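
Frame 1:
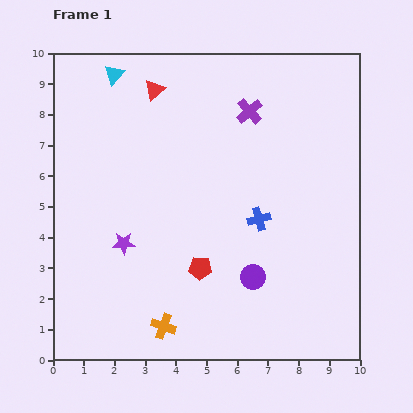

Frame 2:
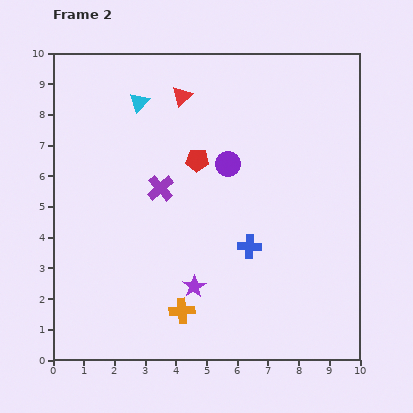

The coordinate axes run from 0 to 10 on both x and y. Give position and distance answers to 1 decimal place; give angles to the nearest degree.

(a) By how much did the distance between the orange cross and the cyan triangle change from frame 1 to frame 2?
-1.5

Distance in frame 1: 8.4. Distance in frame 2: 6.9.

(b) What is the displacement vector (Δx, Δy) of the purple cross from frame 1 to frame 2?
(-2.9, -2.5)

The purple cross was at (6.4, 8.1) in frame 1 and (3.5, 5.6) in frame 2.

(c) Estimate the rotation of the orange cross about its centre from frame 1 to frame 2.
24° counter-clockwise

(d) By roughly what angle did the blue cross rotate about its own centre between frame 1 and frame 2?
18° clockwise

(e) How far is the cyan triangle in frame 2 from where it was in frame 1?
1.2

The cyan triangle moved from (2.0, 9.3) to (2.8, 8.4), a distance of √(0.8² + 0.9²) ≈ 1.2.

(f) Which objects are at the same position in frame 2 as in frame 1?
none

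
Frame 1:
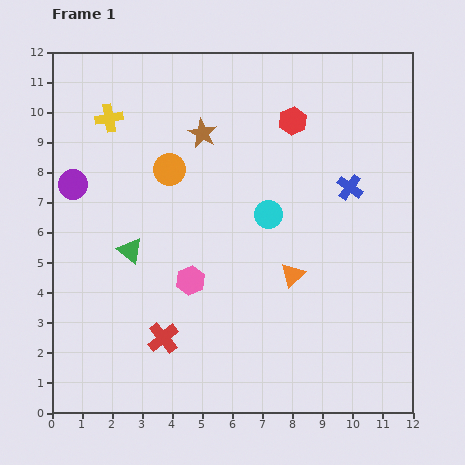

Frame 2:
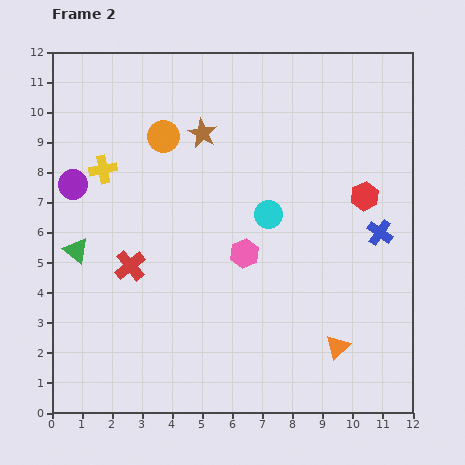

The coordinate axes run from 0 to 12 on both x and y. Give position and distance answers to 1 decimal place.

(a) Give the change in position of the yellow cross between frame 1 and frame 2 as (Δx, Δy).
(-0.2, -1.7)

The yellow cross was at (1.9, 9.8) in frame 1 and (1.7, 8.1) in frame 2.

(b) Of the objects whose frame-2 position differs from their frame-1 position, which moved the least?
the orange circle

(moved 1.1)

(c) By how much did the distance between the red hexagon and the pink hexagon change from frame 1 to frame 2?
-1.9

Distance in frame 1: 6.3. Distance in frame 2: 4.4.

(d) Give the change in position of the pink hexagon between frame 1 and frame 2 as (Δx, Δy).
(1.8, 0.9)

The pink hexagon was at (4.6, 4.4) in frame 1 and (6.4, 5.3) in frame 2.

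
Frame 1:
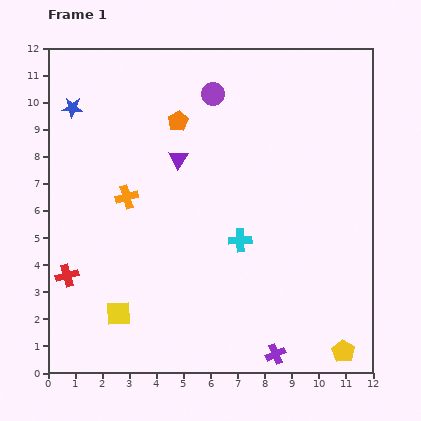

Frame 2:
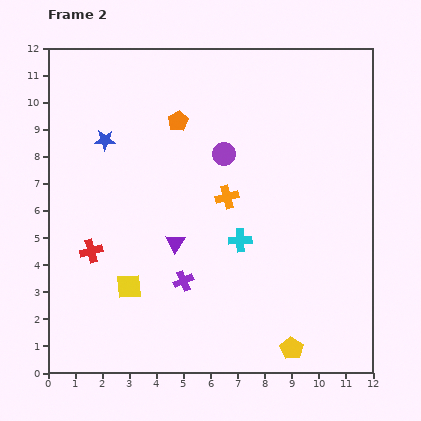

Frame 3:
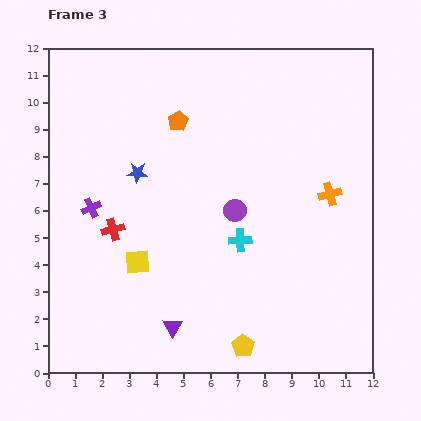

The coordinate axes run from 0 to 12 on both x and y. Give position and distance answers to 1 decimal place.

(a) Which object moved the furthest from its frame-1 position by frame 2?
the purple cross

(moved 4.3; next 3.7)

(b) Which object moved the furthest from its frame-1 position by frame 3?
the purple cross

(moved 8.7; next 7.5)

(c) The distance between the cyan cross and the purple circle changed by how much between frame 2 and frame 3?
-2.2

Distance in frame 2: 3.3. Distance in frame 3: 1.1.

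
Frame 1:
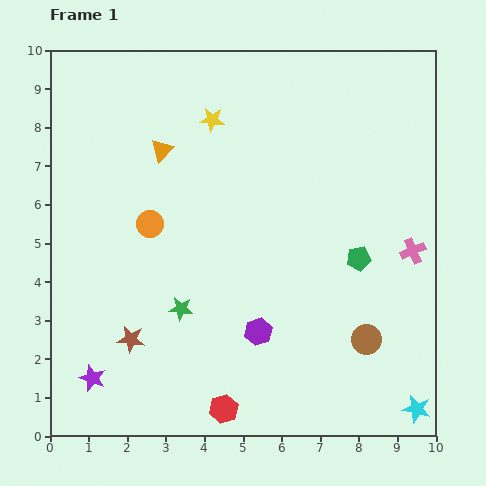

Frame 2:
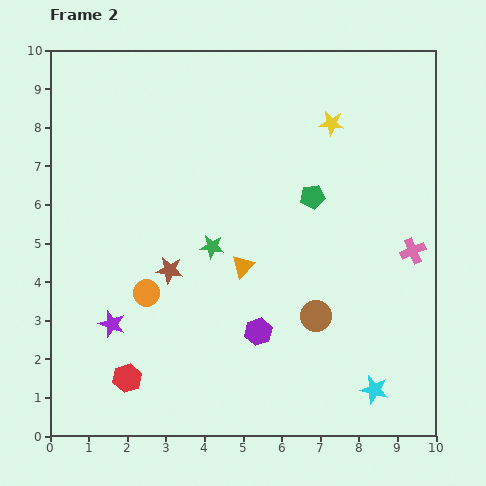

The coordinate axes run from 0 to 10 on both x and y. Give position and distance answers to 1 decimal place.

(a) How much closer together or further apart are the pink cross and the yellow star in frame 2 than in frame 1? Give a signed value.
-2.3

Distance in frame 1: 6.2. Distance in frame 2: 3.9.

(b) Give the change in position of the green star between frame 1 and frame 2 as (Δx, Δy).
(0.8, 1.6)

The green star was at (3.4, 3.3) in frame 1 and (4.2, 4.9) in frame 2.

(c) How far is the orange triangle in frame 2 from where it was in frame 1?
3.7

The orange triangle moved from (2.9, 7.4) to (5.0, 4.4), a distance of √(2.1² + 3.0²) ≈ 3.7.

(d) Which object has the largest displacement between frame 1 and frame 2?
the orange triangle

(moved 3.7; next 3.1)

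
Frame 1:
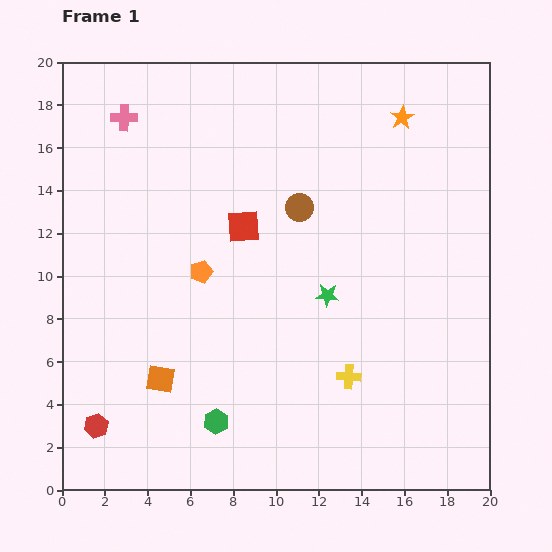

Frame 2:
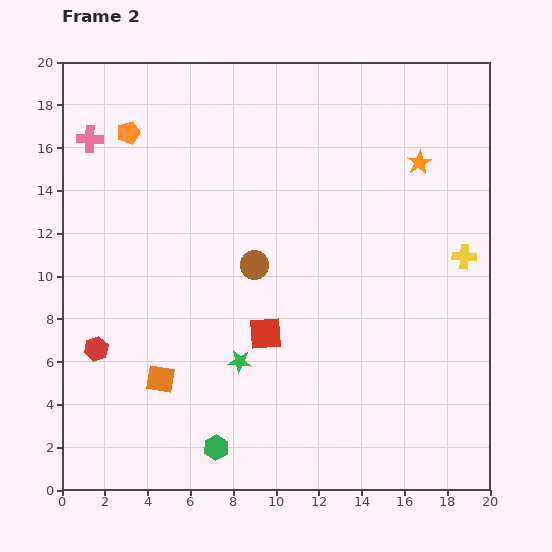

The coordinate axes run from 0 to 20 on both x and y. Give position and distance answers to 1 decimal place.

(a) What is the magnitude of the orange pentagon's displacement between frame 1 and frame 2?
7.3

The orange pentagon moved from (6.5, 10.2) to (3.1, 16.7), a distance of √(3.4² + 6.5²) ≈ 7.3.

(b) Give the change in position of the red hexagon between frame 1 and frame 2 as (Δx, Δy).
(0.0, 3.6)

The red hexagon was at (1.6, 3.0) in frame 1 and (1.6, 6.6) in frame 2.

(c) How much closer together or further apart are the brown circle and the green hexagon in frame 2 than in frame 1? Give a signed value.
-2.0

Distance in frame 1: 10.7. Distance in frame 2: 8.7.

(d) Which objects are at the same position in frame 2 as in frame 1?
the orange square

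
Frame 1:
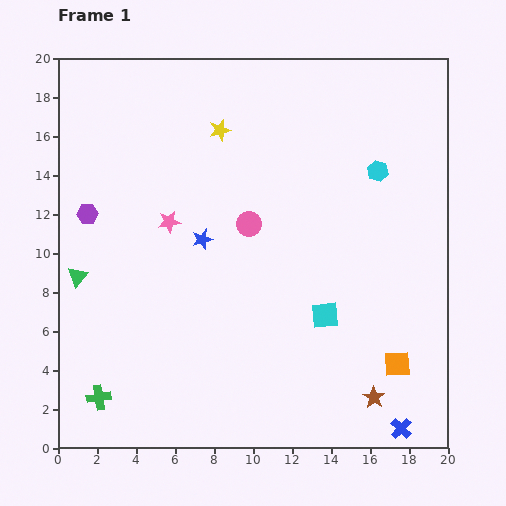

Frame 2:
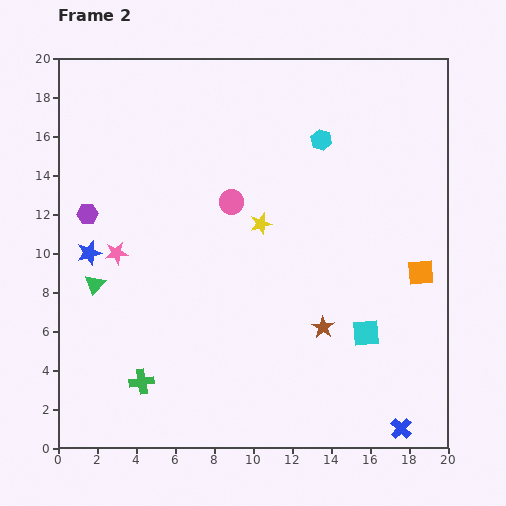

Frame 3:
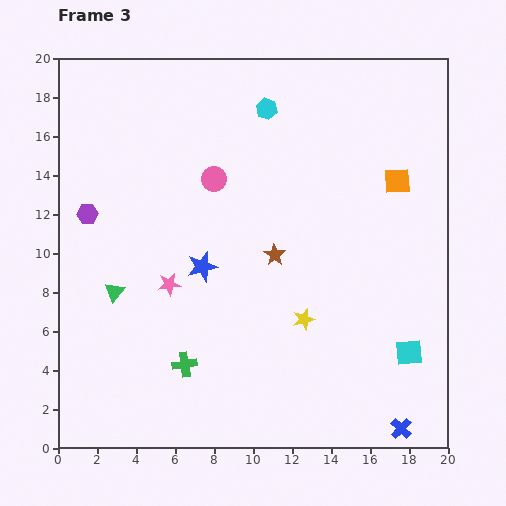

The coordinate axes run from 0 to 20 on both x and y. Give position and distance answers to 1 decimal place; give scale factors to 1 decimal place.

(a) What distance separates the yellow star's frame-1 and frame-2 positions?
5.2

The yellow star moved from (8.3, 16.3) to (10.4, 11.5), a distance of √(2.1² + 4.8²) ≈ 5.2.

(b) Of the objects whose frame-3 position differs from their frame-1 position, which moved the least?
the blue star

(moved 1.4)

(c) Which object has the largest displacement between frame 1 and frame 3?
the yellow star

(moved 10.6; next 9.4)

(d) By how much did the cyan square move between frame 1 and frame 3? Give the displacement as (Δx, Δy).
(4.3, -1.9)

The cyan square was at (13.7, 6.8) in frame 1 and (18.0, 4.9) in frame 3.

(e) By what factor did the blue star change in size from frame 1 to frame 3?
1.5×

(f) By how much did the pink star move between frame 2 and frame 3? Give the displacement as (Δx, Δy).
(2.7, -1.6)

The pink star was at (3.0, 10.0) in frame 2 and (5.7, 8.4) in frame 3.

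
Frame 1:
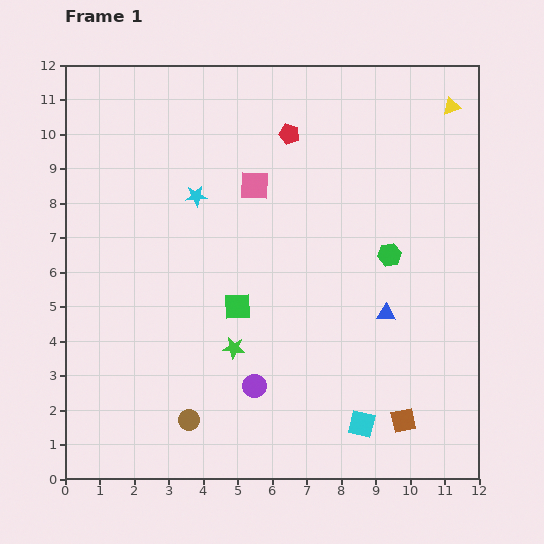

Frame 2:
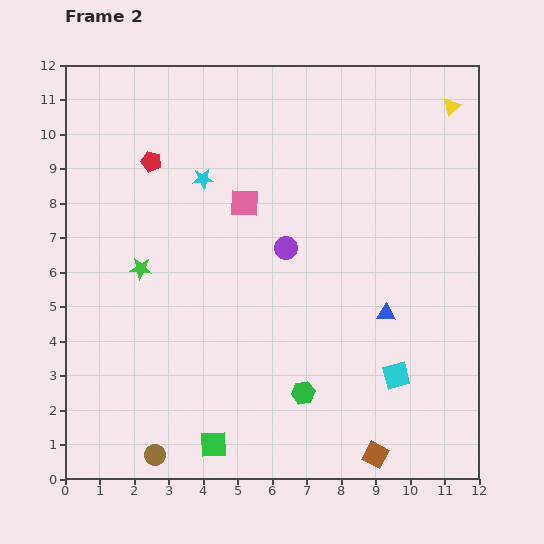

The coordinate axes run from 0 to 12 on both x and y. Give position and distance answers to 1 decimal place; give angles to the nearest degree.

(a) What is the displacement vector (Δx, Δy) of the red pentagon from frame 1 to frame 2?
(-4.0, -0.8)

The red pentagon was at (6.5, 10.0) in frame 1 and (2.5, 9.2) in frame 2.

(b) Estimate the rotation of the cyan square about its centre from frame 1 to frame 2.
28° counter-clockwise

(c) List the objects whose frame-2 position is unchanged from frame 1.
the yellow triangle, the blue triangle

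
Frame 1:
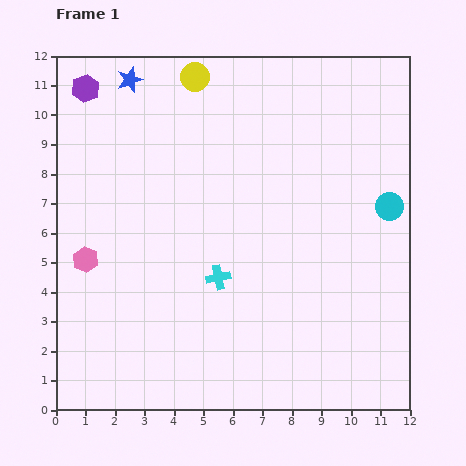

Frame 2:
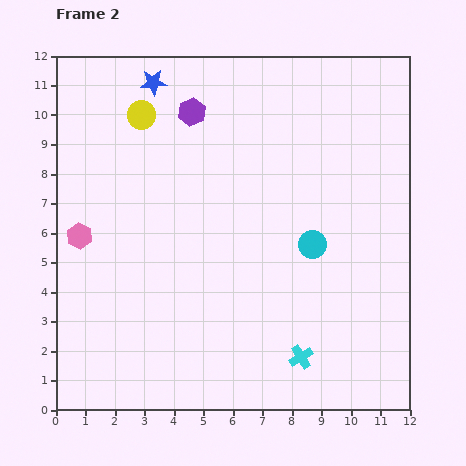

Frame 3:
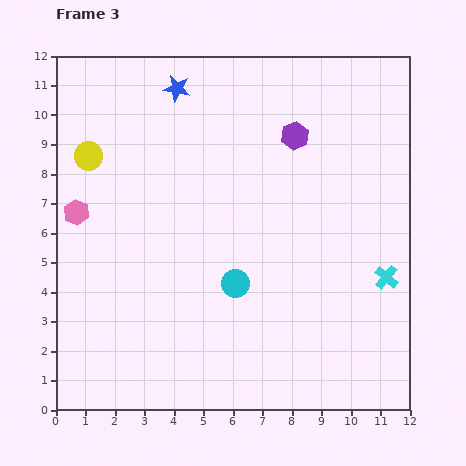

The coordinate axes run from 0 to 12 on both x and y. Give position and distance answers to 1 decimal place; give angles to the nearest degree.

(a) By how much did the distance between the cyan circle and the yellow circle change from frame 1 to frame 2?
-0.6

Distance in frame 1: 7.9. Distance in frame 2: 7.3.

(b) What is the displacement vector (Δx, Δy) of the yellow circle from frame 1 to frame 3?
(-3.6, -2.7)

The yellow circle was at (4.7, 11.3) in frame 1 and (1.1, 8.6) in frame 3.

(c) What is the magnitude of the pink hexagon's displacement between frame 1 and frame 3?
1.6

The pink hexagon moved from (1.0, 5.1) to (0.7, 6.7), a distance of √(0.3² + 1.6²) ≈ 1.6.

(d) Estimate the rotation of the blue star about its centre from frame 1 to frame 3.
31° clockwise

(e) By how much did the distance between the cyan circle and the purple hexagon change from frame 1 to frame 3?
-5.6

Distance in frame 1: 11.0. Distance in frame 3: 5.4.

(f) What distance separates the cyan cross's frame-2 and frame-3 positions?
4.0

The cyan cross moved from (8.3, 1.8) to (11.2, 4.5), a distance of √(2.9² + 2.7²) ≈ 4.0.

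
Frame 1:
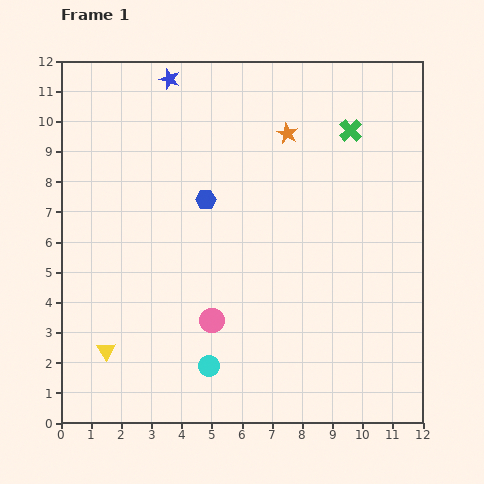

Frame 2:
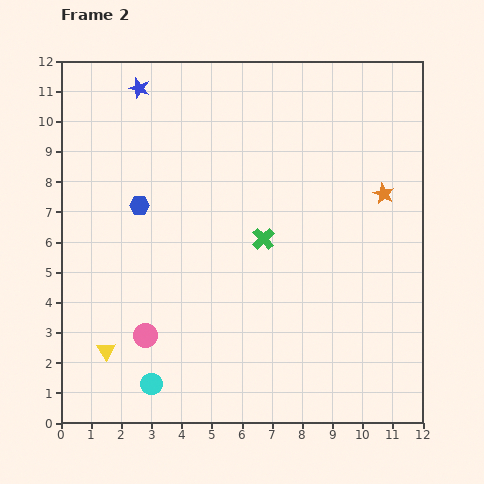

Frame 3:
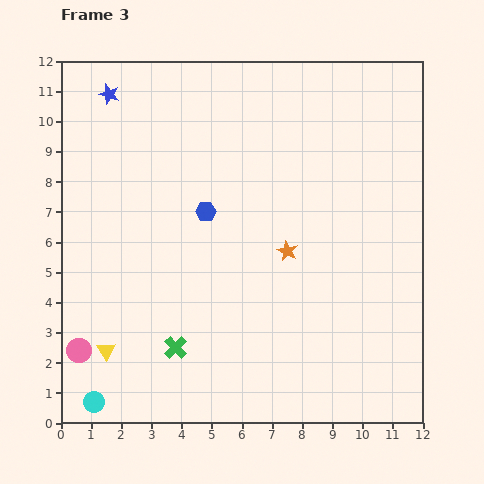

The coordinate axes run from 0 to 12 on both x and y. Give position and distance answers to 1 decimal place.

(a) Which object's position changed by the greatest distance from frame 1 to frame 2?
the green cross

(moved 4.6; next 3.8)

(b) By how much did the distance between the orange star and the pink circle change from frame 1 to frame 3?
+0.9

Distance in frame 1: 6.7. Distance in frame 3: 7.6.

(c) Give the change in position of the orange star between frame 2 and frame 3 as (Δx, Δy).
(-3.2, -1.9)

The orange star was at (10.7, 7.6) in frame 2 and (7.5, 5.7) in frame 3.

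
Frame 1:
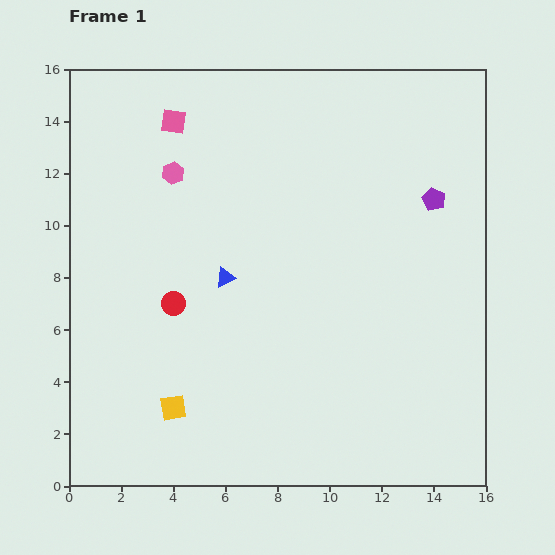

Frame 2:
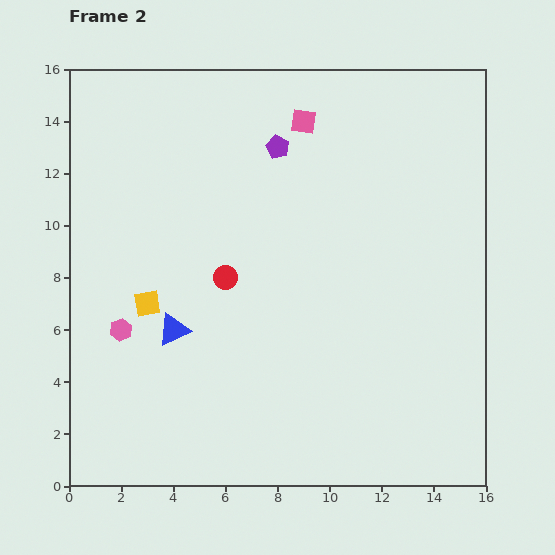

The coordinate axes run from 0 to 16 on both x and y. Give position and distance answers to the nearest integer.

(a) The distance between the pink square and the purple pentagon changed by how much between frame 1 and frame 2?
-9

Distance in frame 1: 10. Distance in frame 2: 1.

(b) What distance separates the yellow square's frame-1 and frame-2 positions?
4

The yellow square moved from (4, 3) to (3, 7), a distance of √(1² + 4²) ≈ 4.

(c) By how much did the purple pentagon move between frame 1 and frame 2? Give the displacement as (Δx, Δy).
(-6, 2)

The purple pentagon was at (14, 11) in frame 1 and (8, 13) in frame 2.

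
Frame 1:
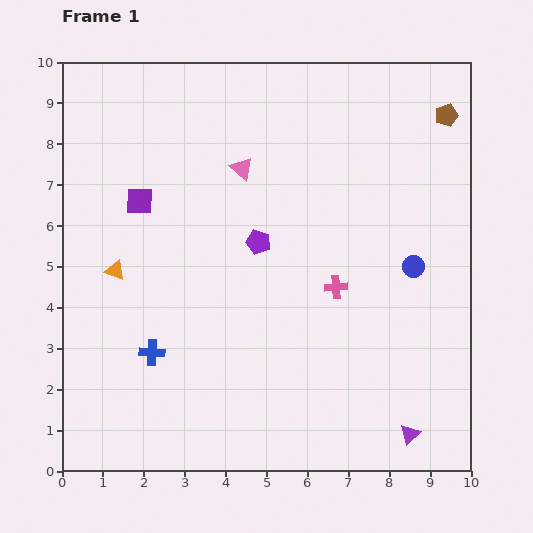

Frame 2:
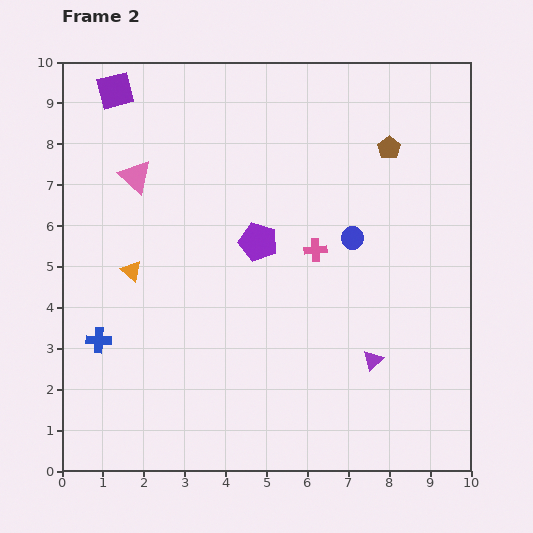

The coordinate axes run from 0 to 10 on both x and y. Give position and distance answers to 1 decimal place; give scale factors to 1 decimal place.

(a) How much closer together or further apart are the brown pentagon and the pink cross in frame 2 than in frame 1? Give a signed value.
-1.9

Distance in frame 1: 5.0. Distance in frame 2: 3.1.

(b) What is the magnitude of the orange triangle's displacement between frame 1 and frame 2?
0.4

The orange triangle moved from (1.3, 4.9) to (1.7, 4.9), a distance of √(0.4² + 0.0²) ≈ 0.4.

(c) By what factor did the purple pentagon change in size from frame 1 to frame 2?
1.6×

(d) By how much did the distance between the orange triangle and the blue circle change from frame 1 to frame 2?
-1.8

Distance in frame 1: 7.3. Distance in frame 2: 5.5.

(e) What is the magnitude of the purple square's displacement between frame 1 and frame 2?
2.8

The purple square moved from (1.9, 6.6) to (1.3, 9.3), a distance of √(0.6² + 2.7²) ≈ 2.8.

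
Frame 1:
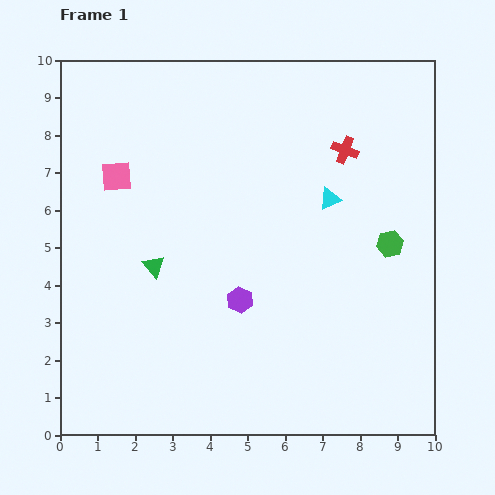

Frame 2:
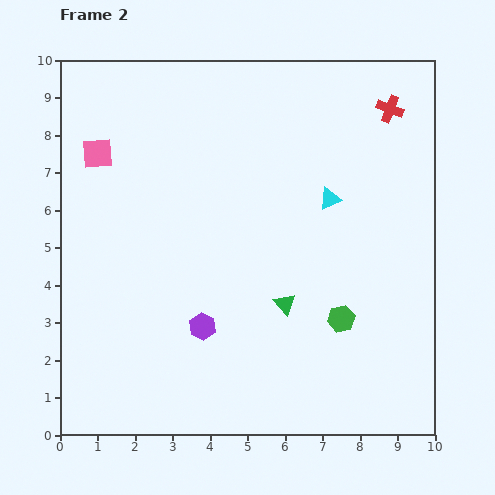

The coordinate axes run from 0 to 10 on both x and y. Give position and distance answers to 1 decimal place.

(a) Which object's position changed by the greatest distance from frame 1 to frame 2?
the green triangle

(moved 3.6; next 2.4)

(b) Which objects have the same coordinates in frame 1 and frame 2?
the cyan triangle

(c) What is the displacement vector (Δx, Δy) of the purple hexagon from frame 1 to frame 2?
(-1.0, -0.7)

The purple hexagon was at (4.8, 3.6) in frame 1 and (3.8, 2.9) in frame 2.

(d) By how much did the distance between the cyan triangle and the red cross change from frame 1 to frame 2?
+1.5

Distance in frame 1: 1.4. Distance in frame 2: 2.9.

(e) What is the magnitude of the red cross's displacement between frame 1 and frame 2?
1.6

The red cross moved from (7.6, 7.6) to (8.8, 8.7), a distance of √(1.2² + 1.1²) ≈ 1.6.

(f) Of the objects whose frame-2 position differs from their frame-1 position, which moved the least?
the pink square

(moved 0.8)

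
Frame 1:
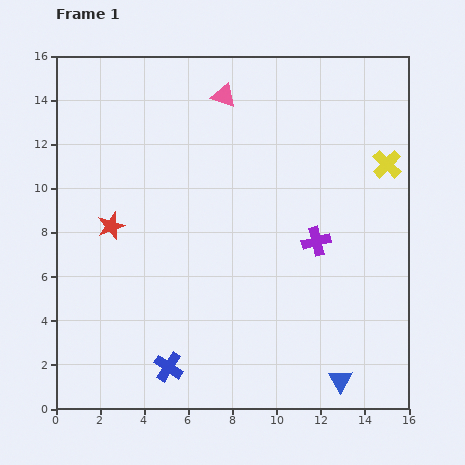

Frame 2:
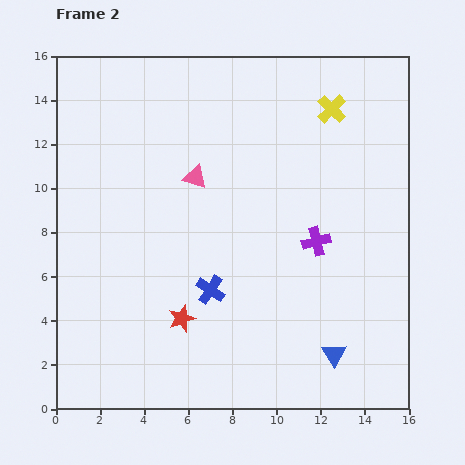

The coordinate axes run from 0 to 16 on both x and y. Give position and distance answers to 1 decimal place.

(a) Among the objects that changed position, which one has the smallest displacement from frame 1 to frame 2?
the blue triangle

(moved 1.2)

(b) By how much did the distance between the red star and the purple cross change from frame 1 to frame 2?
-2.3

Distance in frame 1: 9.3. Distance in frame 2: 7.0.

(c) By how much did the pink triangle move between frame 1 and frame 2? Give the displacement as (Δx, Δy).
(-1.3, -3.7)

The pink triangle was at (7.6, 14.2) in frame 1 and (6.3, 10.5) in frame 2.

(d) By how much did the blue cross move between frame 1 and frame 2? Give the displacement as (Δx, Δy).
(1.9, 3.5)

The blue cross was at (5.1, 1.9) in frame 1 and (7.0, 5.4) in frame 2.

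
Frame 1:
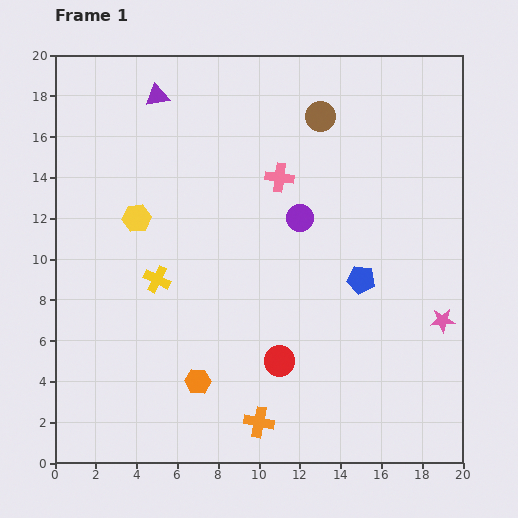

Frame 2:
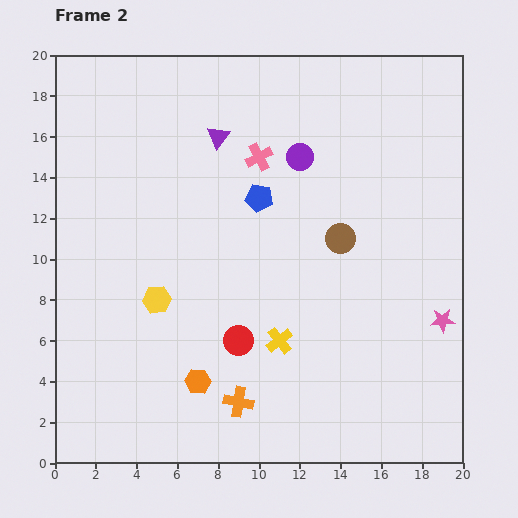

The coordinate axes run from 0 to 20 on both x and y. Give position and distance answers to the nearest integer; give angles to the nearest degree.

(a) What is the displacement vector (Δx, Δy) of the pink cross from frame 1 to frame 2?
(-1, 1)

The pink cross was at (11, 14) in frame 1 and (10, 15) in frame 2.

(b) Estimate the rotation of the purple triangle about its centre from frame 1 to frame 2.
41° counter-clockwise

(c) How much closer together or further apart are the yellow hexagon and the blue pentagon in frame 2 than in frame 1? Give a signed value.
-4

Distance in frame 1: 11. Distance in frame 2: 7.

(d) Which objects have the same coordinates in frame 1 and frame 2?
the pink star, the orange hexagon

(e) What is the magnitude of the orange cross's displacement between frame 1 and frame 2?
1

The orange cross moved from (10, 2) to (9, 3), a distance of √(1² + 1²) ≈ 1.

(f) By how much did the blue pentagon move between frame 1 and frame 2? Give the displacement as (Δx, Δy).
(-5, 4)

The blue pentagon was at (15, 9) in frame 1 and (10, 13) in frame 2.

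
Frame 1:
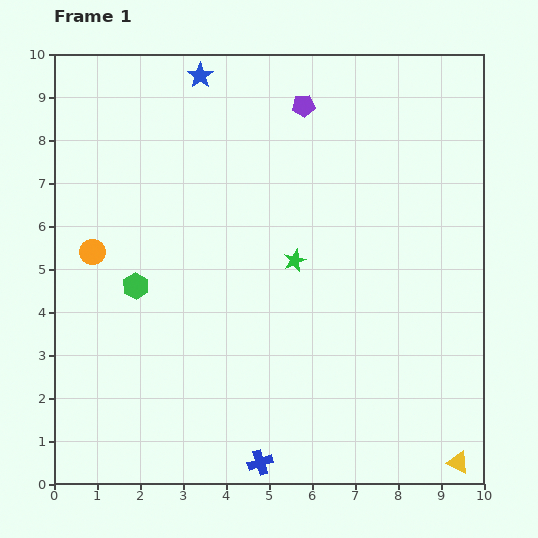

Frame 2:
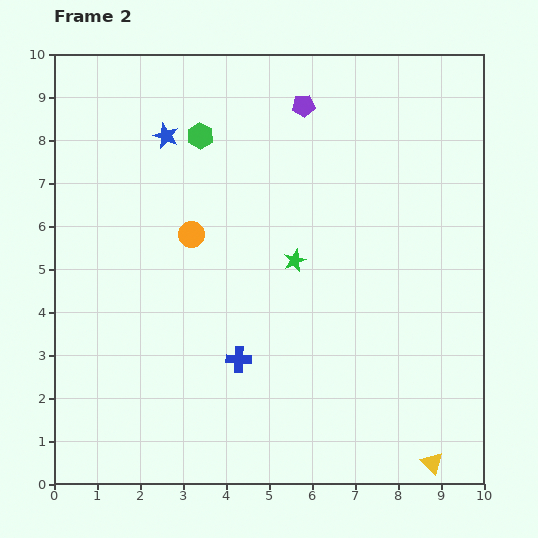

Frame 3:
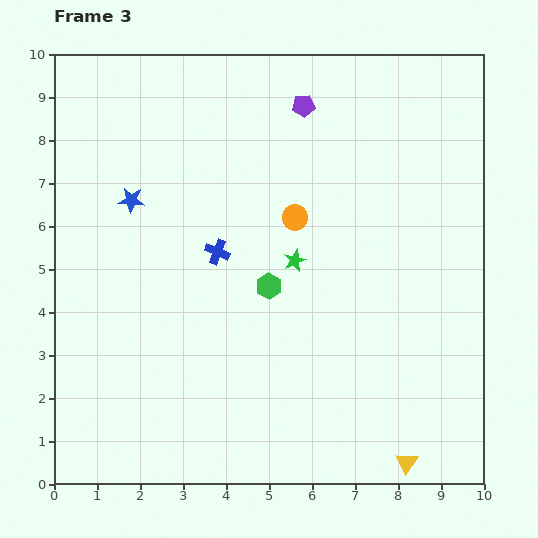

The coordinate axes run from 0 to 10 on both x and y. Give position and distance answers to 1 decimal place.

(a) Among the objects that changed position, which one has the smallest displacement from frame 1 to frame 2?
the yellow triangle

(moved 0.6)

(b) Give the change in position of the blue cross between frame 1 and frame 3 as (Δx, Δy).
(-1.0, 4.9)

The blue cross was at (4.8, 0.5) in frame 1 and (3.8, 5.4) in frame 3.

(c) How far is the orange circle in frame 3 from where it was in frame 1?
4.8

The orange circle moved from (0.9, 5.4) to (5.6, 6.2), a distance of √(4.7² + 0.8²) ≈ 4.8.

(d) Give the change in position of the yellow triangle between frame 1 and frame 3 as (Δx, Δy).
(-1.2, 0.0)

The yellow triangle was at (9.4, 0.5) in frame 1 and (8.2, 0.5) in frame 3.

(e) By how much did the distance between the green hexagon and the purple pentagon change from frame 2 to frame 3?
+1.8

Distance in frame 2: 2.5. Distance in frame 3: 4.3.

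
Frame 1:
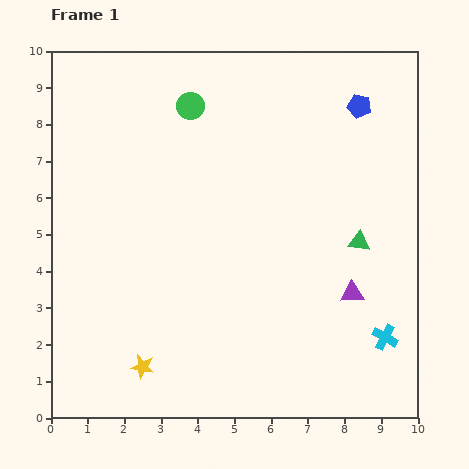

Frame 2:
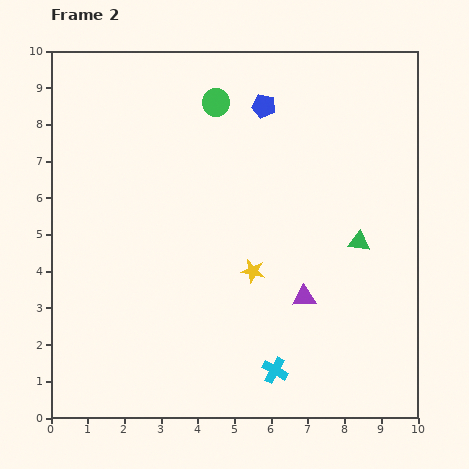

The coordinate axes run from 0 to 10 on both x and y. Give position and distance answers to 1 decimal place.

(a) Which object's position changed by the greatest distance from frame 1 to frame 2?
the yellow star

(moved 4.0; next 3.1)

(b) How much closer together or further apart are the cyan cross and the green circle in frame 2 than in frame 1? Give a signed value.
-0.7

Distance in frame 1: 8.2. Distance in frame 2: 7.5.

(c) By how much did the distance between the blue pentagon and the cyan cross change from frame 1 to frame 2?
+0.9

Distance in frame 1: 6.3. Distance in frame 2: 7.2.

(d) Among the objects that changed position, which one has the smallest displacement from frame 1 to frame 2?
the green circle

(moved 0.7)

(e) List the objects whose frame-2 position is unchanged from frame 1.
the green triangle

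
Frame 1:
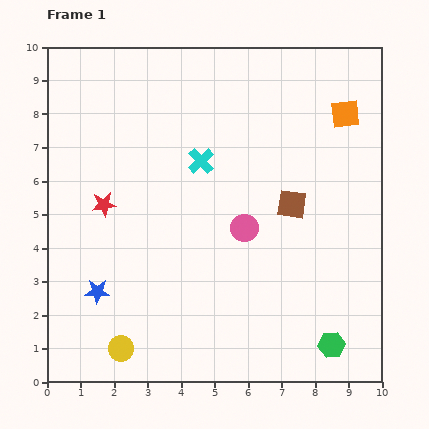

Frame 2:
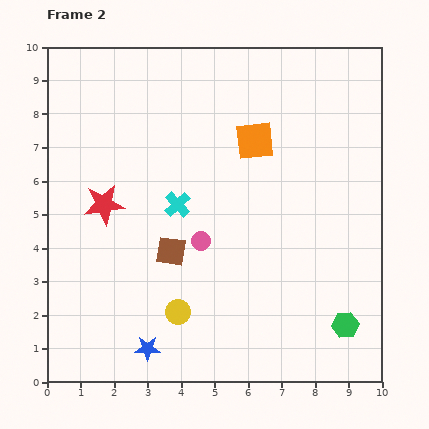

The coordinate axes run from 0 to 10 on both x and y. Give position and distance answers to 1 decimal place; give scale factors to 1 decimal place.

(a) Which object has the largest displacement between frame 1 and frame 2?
the brown square

(moved 3.9; next 2.8)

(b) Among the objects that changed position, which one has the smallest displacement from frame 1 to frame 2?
the green hexagon

(moved 0.7)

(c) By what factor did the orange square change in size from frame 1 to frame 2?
1.3×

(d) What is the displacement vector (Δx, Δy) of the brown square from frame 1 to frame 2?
(-3.6, -1.4)

The brown square was at (7.3, 5.3) in frame 1 and (3.7, 3.9) in frame 2.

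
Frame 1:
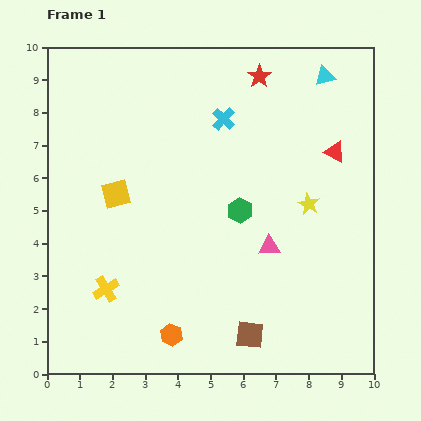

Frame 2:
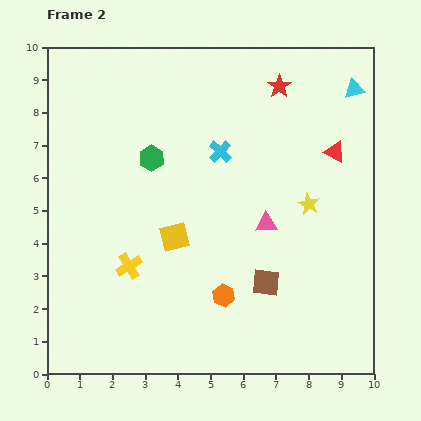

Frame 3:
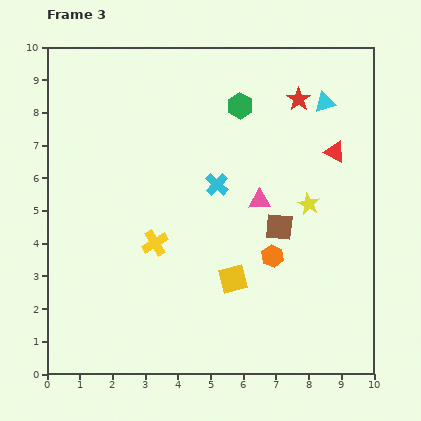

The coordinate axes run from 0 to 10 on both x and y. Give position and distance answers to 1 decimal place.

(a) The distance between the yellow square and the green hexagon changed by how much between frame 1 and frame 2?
-1.3

Distance in frame 1: 3.8. Distance in frame 2: 2.5.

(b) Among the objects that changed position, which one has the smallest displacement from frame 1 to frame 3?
the cyan triangle

(moved 0.8)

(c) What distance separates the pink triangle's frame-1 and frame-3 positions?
1.4

The pink triangle moved from (6.8, 3.9) to (6.5, 5.3), a distance of √(0.3² + 1.4²) ≈ 1.4.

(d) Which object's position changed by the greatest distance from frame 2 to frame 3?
the green hexagon

(moved 3.1; next 2.2)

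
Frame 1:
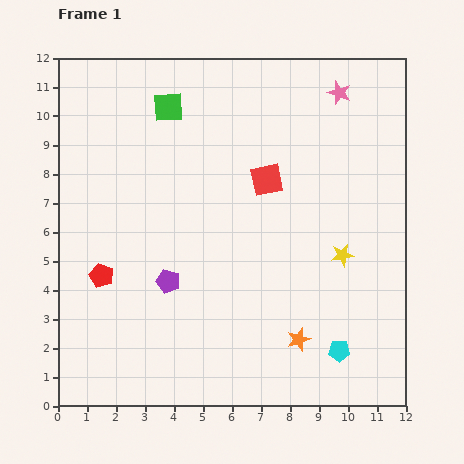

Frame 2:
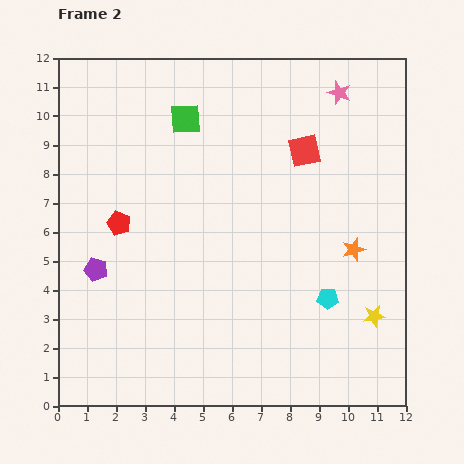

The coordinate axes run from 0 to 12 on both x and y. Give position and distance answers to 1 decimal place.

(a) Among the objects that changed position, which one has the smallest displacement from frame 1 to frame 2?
the green square

(moved 0.7)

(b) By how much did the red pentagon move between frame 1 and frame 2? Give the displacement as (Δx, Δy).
(0.6, 1.8)

The red pentagon was at (1.5, 4.5) in frame 1 and (2.1, 6.3) in frame 2.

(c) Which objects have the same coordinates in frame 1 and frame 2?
the pink star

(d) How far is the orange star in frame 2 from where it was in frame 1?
3.6

The orange star moved from (8.3, 2.3) to (10.2, 5.4), a distance of √(1.9² + 3.1²) ≈ 3.6.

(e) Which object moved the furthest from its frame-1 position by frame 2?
the orange star

(moved 3.6; next 2.5)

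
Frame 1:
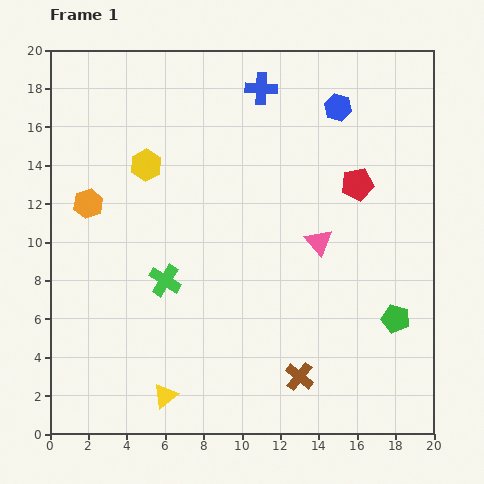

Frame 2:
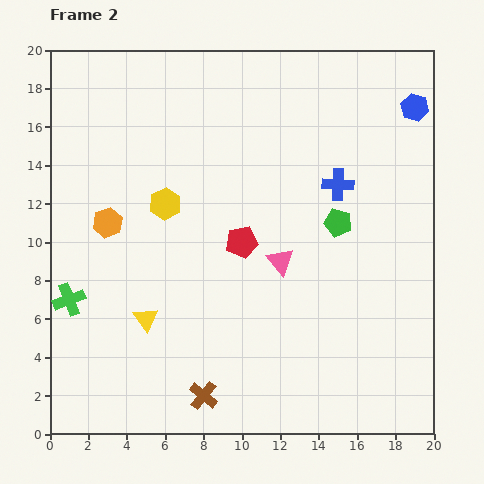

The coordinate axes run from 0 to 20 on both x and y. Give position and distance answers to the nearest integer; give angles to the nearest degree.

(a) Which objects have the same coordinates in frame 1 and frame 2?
none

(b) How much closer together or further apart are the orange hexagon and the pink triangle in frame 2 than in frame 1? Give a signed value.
-3

Distance in frame 1: 12. Distance in frame 2: 9.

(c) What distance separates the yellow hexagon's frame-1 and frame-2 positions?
2

The yellow hexagon moved from (5, 14) to (6, 12), a distance of √(1² + 2²) ≈ 2.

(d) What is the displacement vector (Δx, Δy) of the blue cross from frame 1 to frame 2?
(4, -5)

The blue cross was at (11, 18) in frame 1 and (15, 13) in frame 2.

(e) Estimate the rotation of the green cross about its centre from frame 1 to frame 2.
37° clockwise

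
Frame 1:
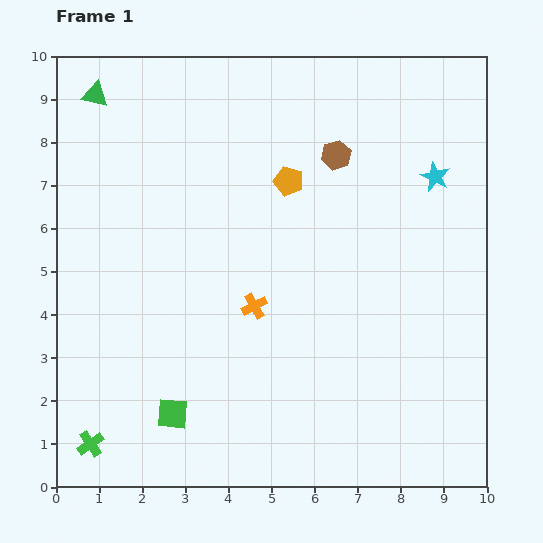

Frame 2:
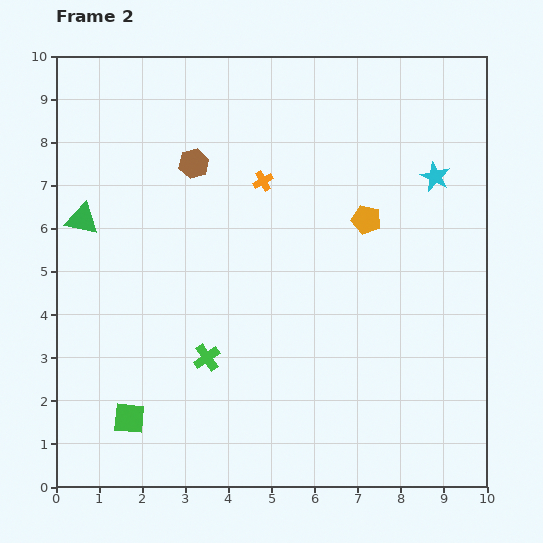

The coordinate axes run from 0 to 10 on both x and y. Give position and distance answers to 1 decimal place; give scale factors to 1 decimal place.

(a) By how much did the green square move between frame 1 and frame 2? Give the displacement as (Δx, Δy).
(-1.0, -0.1)

The green square was at (2.7, 1.7) in frame 1 and (1.7, 1.6) in frame 2.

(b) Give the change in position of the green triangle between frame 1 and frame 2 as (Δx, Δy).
(-0.3, -2.9)

The green triangle was at (0.9, 9.1) in frame 1 and (0.6, 6.2) in frame 2.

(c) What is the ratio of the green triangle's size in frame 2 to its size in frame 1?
1.3×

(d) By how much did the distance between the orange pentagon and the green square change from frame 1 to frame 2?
+1.2

Distance in frame 1: 6.0. Distance in frame 2: 7.2.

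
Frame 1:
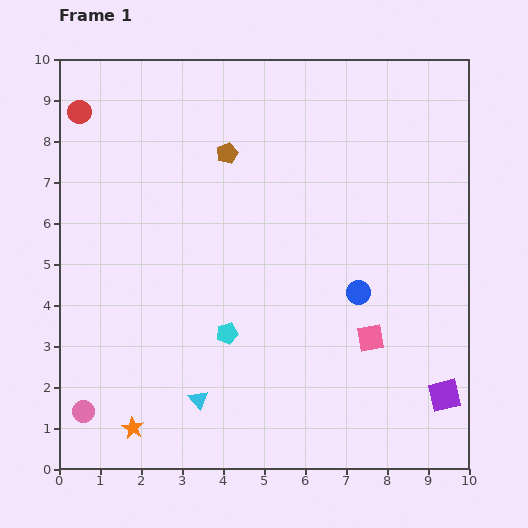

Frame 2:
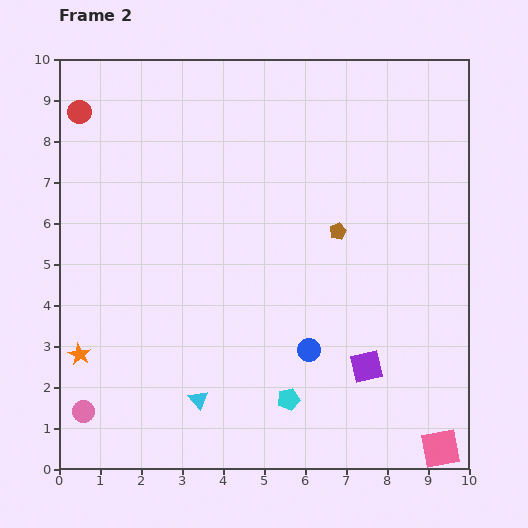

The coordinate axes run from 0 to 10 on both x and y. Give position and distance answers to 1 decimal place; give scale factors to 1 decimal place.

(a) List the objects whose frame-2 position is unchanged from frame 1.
the red circle, the pink circle, the cyan triangle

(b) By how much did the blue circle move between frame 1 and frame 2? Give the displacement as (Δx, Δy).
(-1.2, -1.4)

The blue circle was at (7.3, 4.3) in frame 1 and (6.1, 2.9) in frame 2.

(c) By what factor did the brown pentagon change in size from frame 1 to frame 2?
0.8×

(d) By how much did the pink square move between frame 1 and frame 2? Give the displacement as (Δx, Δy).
(1.7, -2.7)

The pink square was at (7.6, 3.2) in frame 1 and (9.3, 0.5) in frame 2.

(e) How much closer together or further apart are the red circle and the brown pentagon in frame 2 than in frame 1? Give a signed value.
+3.2

Distance in frame 1: 3.7. Distance in frame 2: 6.9.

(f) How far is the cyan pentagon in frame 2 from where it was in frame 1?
2.2

The cyan pentagon moved from (4.1, 3.3) to (5.6, 1.7), a distance of √(1.5² + 1.6²) ≈ 2.2.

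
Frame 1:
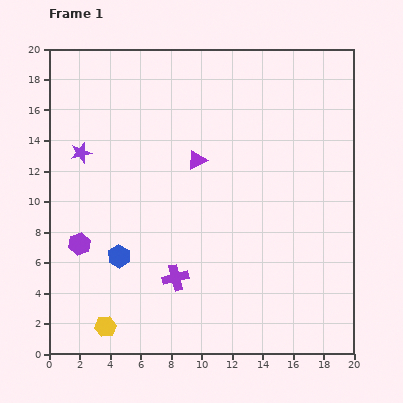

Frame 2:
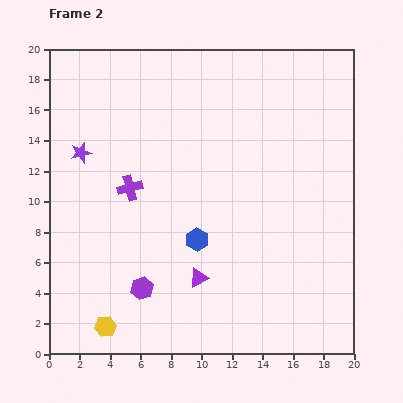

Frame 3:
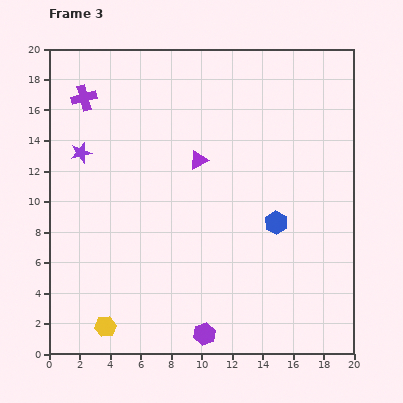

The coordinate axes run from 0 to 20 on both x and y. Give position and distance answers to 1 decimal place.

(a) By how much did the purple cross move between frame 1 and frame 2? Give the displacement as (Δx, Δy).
(-3.0, 5.9)

The purple cross was at (8.3, 5.0) in frame 1 and (5.3, 10.9) in frame 2.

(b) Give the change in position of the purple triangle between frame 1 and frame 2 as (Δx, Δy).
(0.1, -7.7)

The purple triangle was at (9.7, 12.7) in frame 1 and (9.8, 5.0) in frame 2.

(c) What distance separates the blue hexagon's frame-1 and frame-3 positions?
10.5

The blue hexagon moved from (4.6, 6.4) to (14.9, 8.6), a distance of √(10.3² + 2.2²) ≈ 10.5.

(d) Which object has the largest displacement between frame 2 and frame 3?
the purple triangle

(moved 7.7; next 6.6)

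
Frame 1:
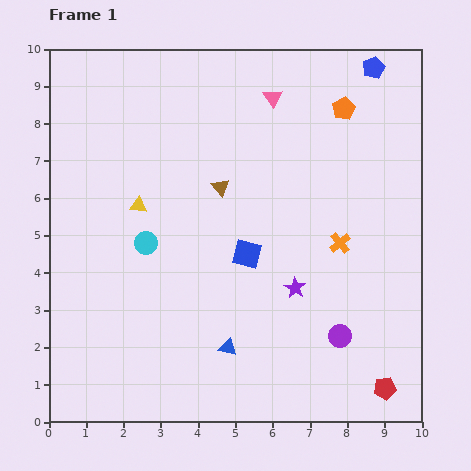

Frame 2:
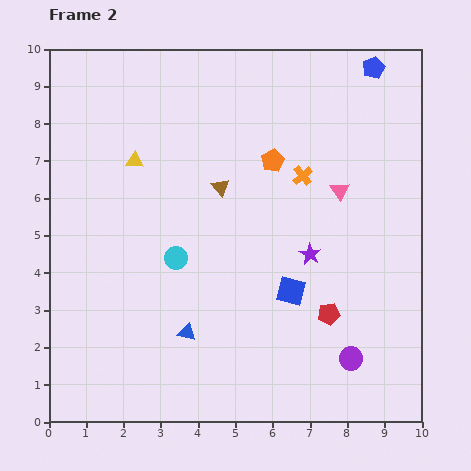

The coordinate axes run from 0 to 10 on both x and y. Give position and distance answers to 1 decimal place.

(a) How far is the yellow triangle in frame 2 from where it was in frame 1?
1.2

The yellow triangle moved from (2.4, 5.8) to (2.3, 7.0), a distance of √(0.1² + 1.2²) ≈ 1.2.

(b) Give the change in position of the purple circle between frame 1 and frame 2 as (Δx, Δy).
(0.3, -0.6)

The purple circle was at (7.8, 2.3) in frame 1 and (8.1, 1.7) in frame 2.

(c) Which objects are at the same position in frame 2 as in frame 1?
the brown triangle, the blue pentagon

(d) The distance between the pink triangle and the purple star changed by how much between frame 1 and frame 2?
-3.2

Distance in frame 1: 5.1. Distance in frame 2: 1.9.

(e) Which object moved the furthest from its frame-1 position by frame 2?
the pink triangle

(moved 3.1; next 2.5)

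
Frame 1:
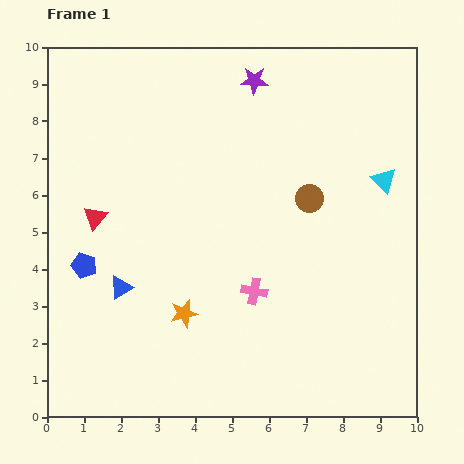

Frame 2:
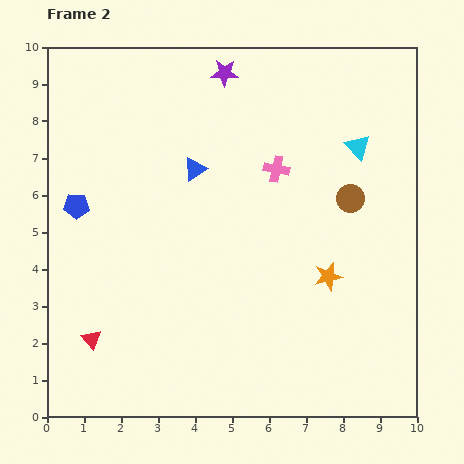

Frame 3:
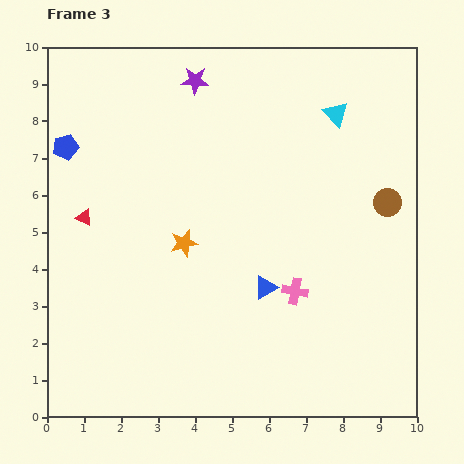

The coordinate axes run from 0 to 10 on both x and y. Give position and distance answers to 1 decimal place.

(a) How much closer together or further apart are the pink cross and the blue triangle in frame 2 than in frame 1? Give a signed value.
-1.4

Distance in frame 1: 3.6. Distance in frame 2: 2.2.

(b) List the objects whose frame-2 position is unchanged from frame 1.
none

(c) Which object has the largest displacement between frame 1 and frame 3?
the blue triangle

(moved 3.9; next 3.2)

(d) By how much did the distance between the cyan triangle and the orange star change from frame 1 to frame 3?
-1.1

Distance in frame 1: 6.5. Distance in frame 3: 5.4.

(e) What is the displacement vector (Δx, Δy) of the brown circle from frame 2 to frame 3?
(1.0, -0.1)

The brown circle was at (8.2, 5.9) in frame 2 and (9.2, 5.8) in frame 3.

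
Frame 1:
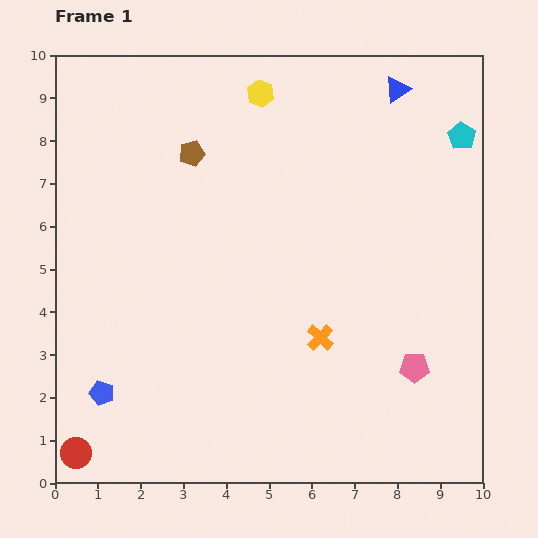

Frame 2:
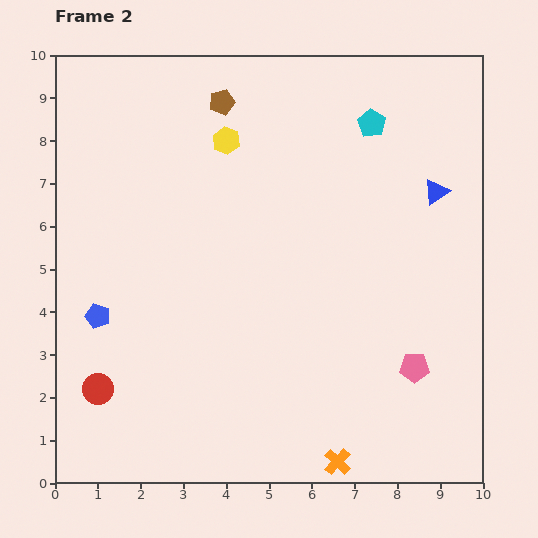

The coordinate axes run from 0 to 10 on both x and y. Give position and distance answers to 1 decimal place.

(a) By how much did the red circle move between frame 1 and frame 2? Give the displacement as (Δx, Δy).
(0.5, 1.5)

The red circle was at (0.5, 0.7) in frame 1 and (1.0, 2.2) in frame 2.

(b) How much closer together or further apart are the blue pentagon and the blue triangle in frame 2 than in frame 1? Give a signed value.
-1.5

Distance in frame 1: 9.9. Distance in frame 2: 8.4.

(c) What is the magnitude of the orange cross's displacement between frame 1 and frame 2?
2.9

The orange cross moved from (6.2, 3.4) to (6.6, 0.5), a distance of √(0.4² + 2.9²) ≈ 2.9.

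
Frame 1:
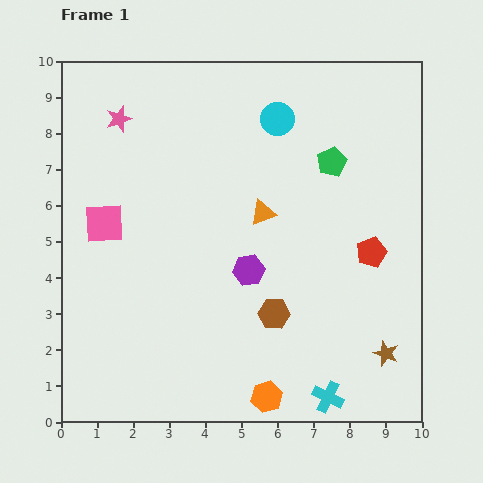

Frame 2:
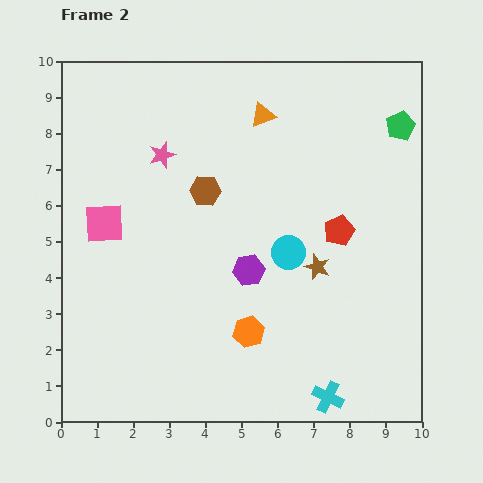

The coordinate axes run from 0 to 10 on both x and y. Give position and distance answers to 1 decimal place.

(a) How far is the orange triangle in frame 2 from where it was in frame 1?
2.7

The orange triangle moved from (5.6, 5.8) to (5.6, 8.5), a distance of √(0.0² + 2.7²) ≈ 2.7.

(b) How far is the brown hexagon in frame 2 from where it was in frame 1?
3.9

The brown hexagon moved from (5.9, 3.0) to (4.0, 6.4), a distance of √(1.9² + 3.4²) ≈ 3.9.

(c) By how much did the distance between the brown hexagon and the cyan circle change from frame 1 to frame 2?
-2.5

Distance in frame 1: 5.4. Distance in frame 2: 2.9.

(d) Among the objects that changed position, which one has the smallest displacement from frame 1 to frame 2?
the red pentagon

(moved 1.1)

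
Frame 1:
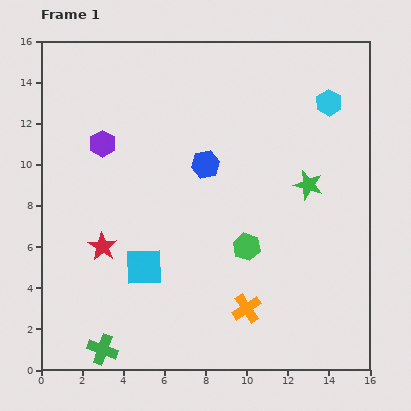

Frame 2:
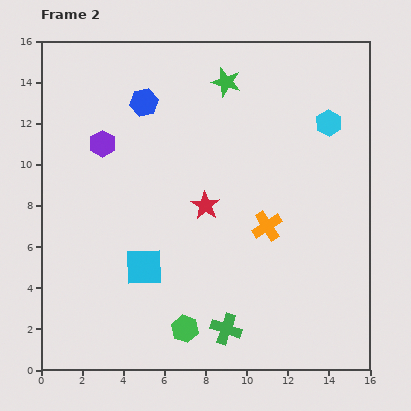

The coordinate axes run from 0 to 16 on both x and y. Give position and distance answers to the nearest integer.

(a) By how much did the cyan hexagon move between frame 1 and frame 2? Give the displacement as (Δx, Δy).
(0, -1)

The cyan hexagon was at (14, 13) in frame 1 and (14, 12) in frame 2.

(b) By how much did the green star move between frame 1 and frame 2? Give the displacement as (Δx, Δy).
(-4, 5)

The green star was at (13, 9) in frame 1 and (9, 14) in frame 2.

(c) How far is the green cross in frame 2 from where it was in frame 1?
6

The green cross moved from (3, 1) to (9, 2), a distance of √(6² + 1²) ≈ 6.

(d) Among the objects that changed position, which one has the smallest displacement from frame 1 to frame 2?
the cyan hexagon

(moved 1)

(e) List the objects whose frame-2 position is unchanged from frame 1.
the cyan square, the purple hexagon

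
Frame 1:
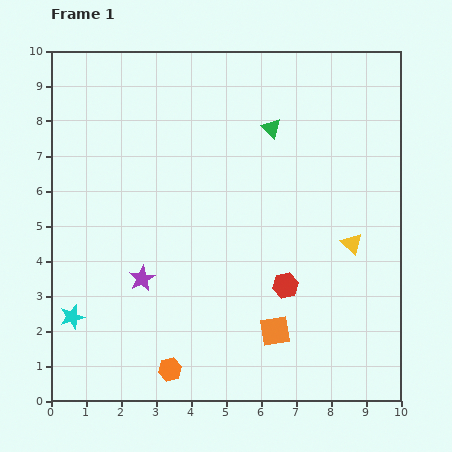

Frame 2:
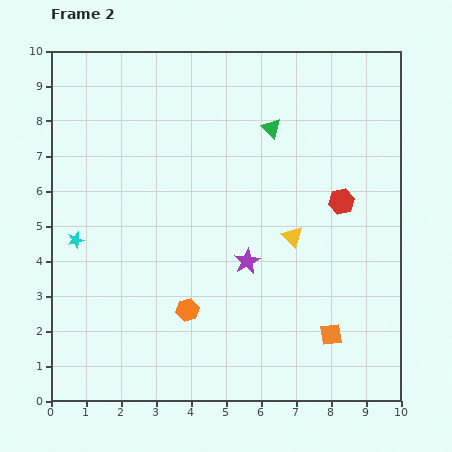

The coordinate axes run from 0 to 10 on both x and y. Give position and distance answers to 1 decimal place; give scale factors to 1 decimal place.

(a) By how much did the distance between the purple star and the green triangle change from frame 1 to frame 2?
-1.8

Distance in frame 1: 5.7. Distance in frame 2: 3.9.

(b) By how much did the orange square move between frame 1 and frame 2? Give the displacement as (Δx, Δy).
(1.6, -0.1)

The orange square was at (6.4, 2.0) in frame 1 and (8.0, 1.9) in frame 2.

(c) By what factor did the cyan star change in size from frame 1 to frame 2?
0.7×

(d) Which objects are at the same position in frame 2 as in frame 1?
the green triangle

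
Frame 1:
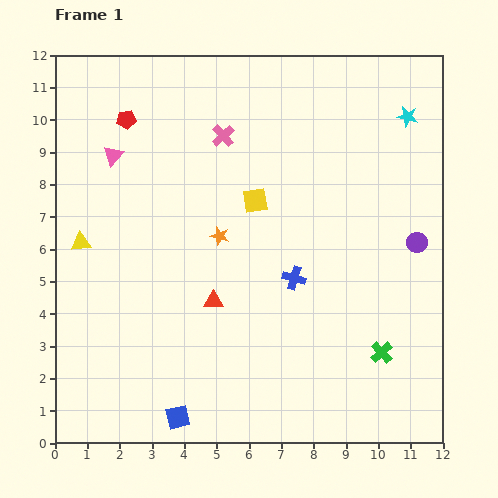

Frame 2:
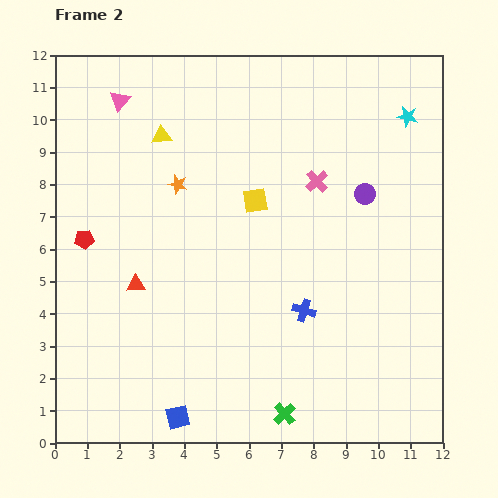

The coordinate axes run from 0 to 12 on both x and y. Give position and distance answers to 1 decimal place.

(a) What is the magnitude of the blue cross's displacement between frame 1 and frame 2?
1.0

The blue cross moved from (7.4, 5.1) to (7.7, 4.1), a distance of √(0.3² + 1.0²) ≈ 1.0.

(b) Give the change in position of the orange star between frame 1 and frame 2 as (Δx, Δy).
(-1.3, 1.6)

The orange star was at (5.1, 6.4) in frame 1 and (3.8, 8.0) in frame 2.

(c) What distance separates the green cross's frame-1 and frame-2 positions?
3.6

The green cross moved from (10.1, 2.8) to (7.1, 0.9), a distance of √(3.0² + 1.9²) ≈ 3.6.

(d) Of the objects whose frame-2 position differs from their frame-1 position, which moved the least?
the blue cross

(moved 1.0)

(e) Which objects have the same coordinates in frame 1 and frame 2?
the yellow square, the blue square, the cyan star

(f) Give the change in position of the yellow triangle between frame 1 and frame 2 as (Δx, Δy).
(2.5, 3.3)

The yellow triangle was at (0.8, 6.2) in frame 1 and (3.3, 9.5) in frame 2.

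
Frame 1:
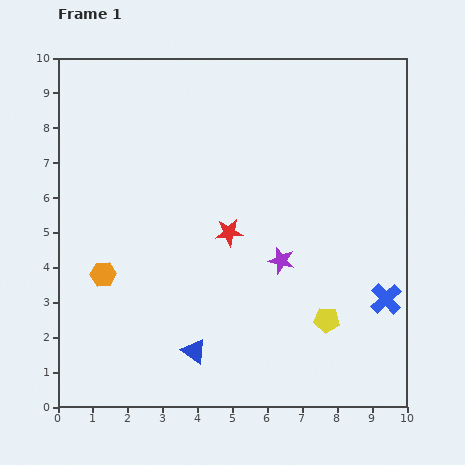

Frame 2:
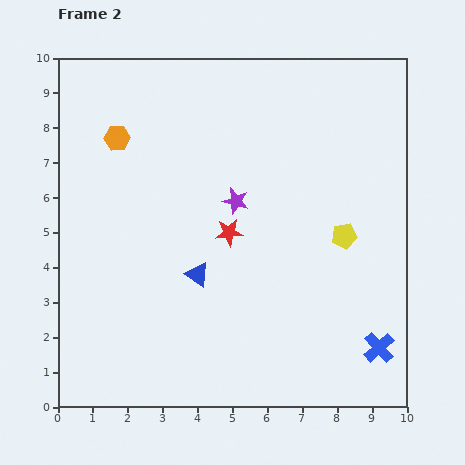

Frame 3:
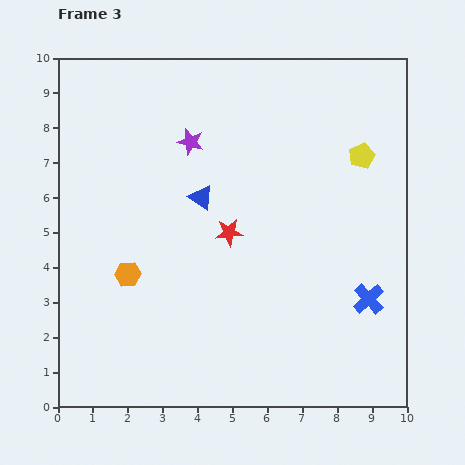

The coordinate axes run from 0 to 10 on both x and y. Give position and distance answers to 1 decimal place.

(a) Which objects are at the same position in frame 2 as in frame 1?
the red star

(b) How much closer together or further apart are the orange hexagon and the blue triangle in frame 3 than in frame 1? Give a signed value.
-0.4

Distance in frame 1: 3.4. Distance in frame 3: 3.0.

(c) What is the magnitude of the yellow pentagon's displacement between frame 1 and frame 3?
4.8

The yellow pentagon moved from (7.7, 2.5) to (8.7, 7.2), a distance of √(1.0² + 4.7²) ≈ 4.8.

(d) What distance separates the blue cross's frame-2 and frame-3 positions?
1.4

The blue cross moved from (9.2, 1.7) to (8.9, 3.1), a distance of √(0.3² + 1.4²) ≈ 1.4.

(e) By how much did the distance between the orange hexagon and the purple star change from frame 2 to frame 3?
+0.4

Distance in frame 2: 3.8. Distance in frame 3: 4.2.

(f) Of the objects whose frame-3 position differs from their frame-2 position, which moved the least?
the blue cross

(moved 1.4)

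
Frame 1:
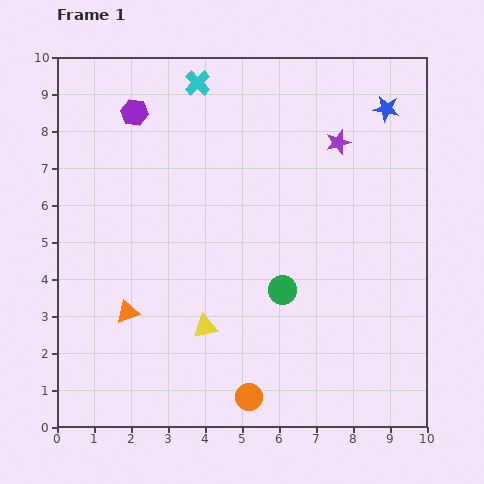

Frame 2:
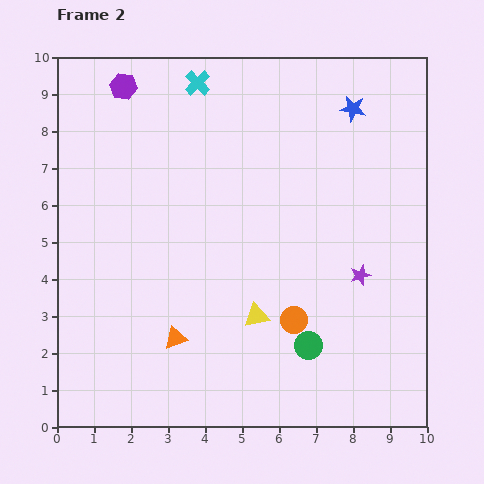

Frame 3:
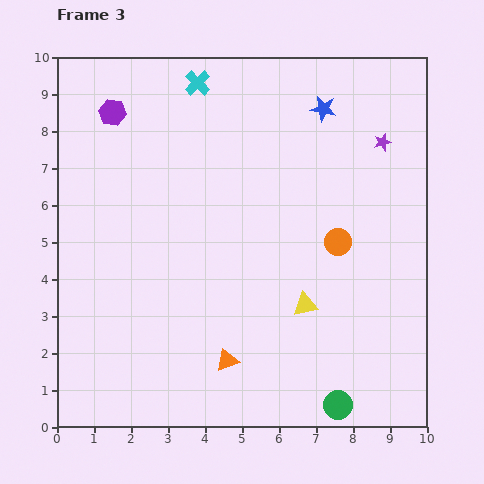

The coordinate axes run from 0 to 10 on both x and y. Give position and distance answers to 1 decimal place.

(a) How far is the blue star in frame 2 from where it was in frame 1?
0.9

The blue star moved from (8.9, 8.6) to (8.0, 8.6), a distance of √(0.9² + 0.0²) ≈ 0.9.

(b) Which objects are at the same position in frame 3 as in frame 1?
the cyan cross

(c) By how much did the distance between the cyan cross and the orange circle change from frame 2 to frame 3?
-1.2

Distance in frame 2: 6.9. Distance in frame 3: 5.7.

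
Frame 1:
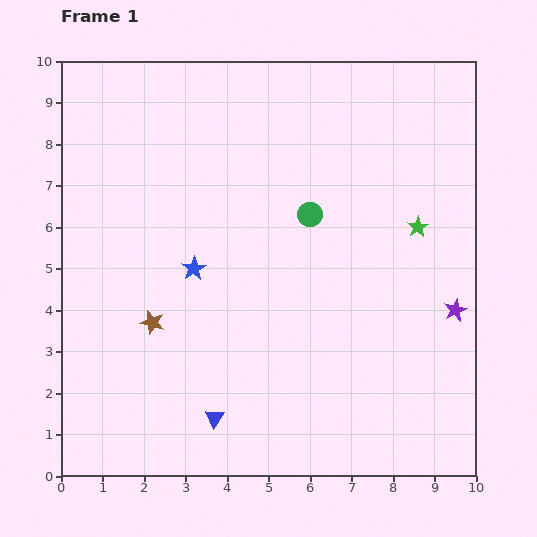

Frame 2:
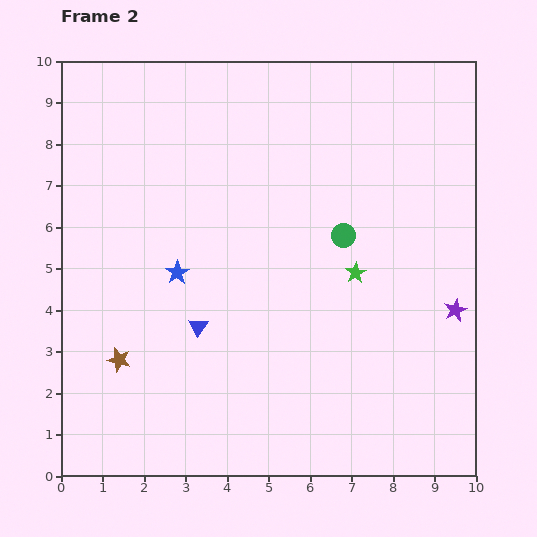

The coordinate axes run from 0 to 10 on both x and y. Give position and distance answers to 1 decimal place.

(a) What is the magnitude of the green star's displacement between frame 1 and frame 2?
1.9

The green star moved from (8.6, 6.0) to (7.1, 4.9), a distance of √(1.5² + 1.1²) ≈ 1.9.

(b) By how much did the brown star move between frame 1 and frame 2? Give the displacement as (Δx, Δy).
(-0.8, -0.9)

The brown star was at (2.2, 3.7) in frame 1 and (1.4, 2.8) in frame 2.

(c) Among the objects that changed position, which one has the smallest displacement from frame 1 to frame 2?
the blue star

(moved 0.4)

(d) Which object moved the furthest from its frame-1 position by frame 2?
the blue triangle

(moved 2.2; next 1.9)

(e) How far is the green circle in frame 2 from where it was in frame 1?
0.9

The green circle moved from (6.0, 6.3) to (6.8, 5.8), a distance of √(0.8² + 0.5²) ≈ 0.9.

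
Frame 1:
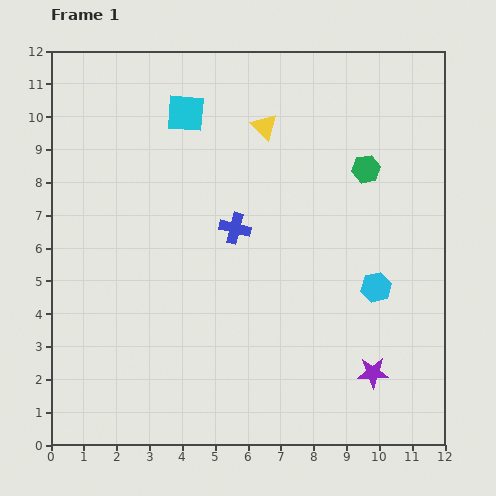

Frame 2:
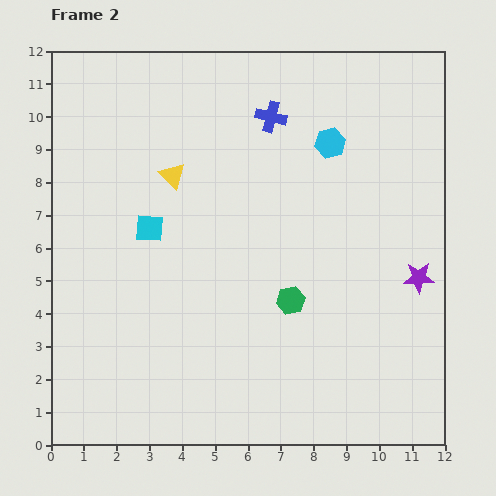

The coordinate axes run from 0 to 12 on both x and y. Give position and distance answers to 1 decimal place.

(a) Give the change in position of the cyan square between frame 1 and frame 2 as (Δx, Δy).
(-1.1, -3.5)

The cyan square was at (4.1, 10.1) in frame 1 and (3.0, 6.6) in frame 2.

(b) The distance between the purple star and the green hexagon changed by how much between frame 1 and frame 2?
-2.2

Distance in frame 1: 6.2. Distance in frame 2: 4.0.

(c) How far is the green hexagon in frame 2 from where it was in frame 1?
4.6

The green hexagon moved from (9.6, 8.4) to (7.3, 4.4), a distance of √(2.3² + 4.0²) ≈ 4.6.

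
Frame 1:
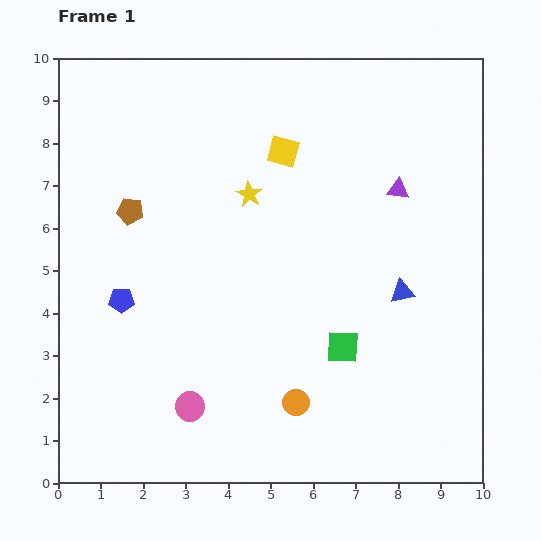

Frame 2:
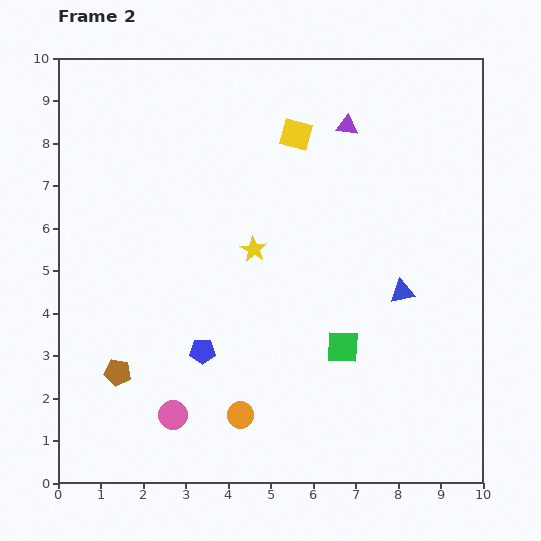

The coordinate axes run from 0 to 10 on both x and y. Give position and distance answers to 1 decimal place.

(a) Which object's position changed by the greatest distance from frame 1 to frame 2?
the brown pentagon

(moved 3.8; next 2.2)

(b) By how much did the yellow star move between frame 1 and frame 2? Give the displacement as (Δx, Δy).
(0.1, -1.3)

The yellow star was at (4.5, 6.8) in frame 1 and (4.6, 5.5) in frame 2.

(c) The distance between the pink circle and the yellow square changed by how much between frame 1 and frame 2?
+0.8

Distance in frame 1: 6.4. Distance in frame 2: 7.2.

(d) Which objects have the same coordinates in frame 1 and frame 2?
the green square, the blue triangle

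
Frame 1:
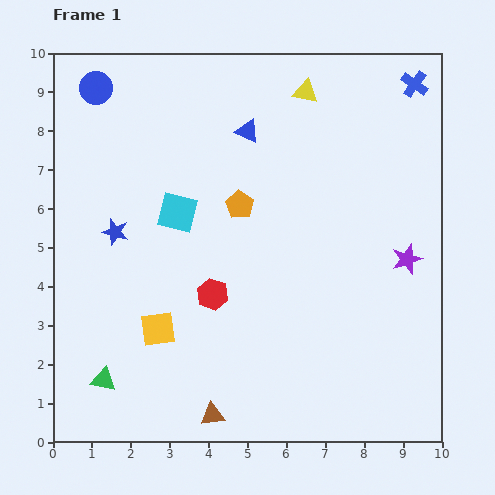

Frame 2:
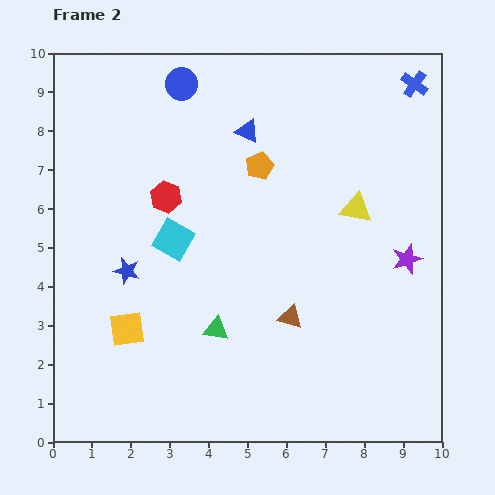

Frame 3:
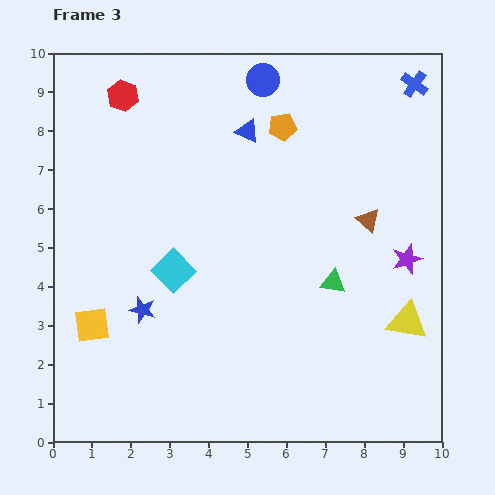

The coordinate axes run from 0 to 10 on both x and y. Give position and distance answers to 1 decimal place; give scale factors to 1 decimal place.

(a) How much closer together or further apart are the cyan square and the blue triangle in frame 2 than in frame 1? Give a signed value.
+0.6

Distance in frame 1: 2.8. Distance in frame 2: 3.4.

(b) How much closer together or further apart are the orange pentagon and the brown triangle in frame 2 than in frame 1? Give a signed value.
-1.4

Distance in frame 1: 5.4. Distance in frame 2: 4.0.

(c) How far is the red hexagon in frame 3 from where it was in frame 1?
5.6

The red hexagon moved from (4.1, 3.8) to (1.8, 8.9), a distance of √(2.3² + 5.1²) ≈ 5.6.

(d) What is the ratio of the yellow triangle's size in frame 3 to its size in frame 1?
1.6×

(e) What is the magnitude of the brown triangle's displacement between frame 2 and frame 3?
3.2

The brown triangle moved from (6.1, 3.2) to (8.1, 5.7), a distance of √(2.0² + 2.5²) ≈ 3.2.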